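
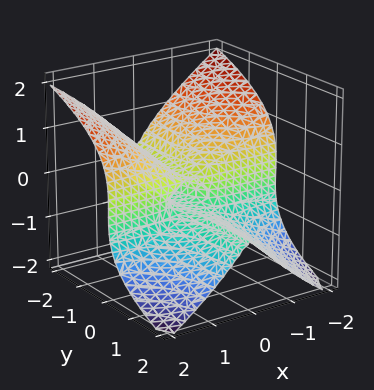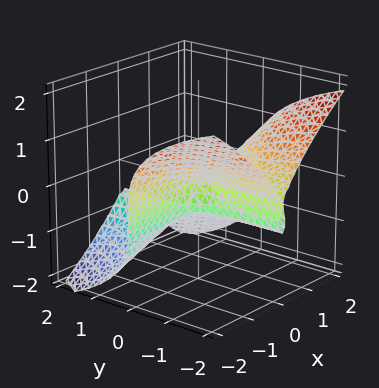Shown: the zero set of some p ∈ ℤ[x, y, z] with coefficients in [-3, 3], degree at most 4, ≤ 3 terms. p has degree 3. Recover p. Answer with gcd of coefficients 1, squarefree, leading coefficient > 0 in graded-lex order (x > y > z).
(a) deg p = 3.
(b) Against the integer gridlines: every point of the x-axis in the box is on the surface; every point of the y-axis in the box is on the surface.
(c) The integer polynomial consistent with all of this is the stated p.

3*x^2*y + 3*z^3 + 2*z^2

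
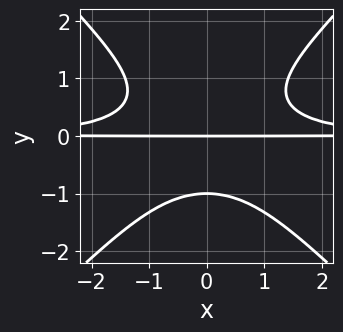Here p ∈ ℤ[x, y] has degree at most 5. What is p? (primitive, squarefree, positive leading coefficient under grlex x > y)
Degree: a generic line meets the curve in up to 4 points, so deg p = 4.
Symmetries: it's symmetric under x → −x, forcing even powers of x.
Checking where it meets the axes: among the integer gridlines, it crosses the y-axis at y ∈ {-1, 0}; every point of the x-axis in the box is on the curve.
Together with the visible shape, these determine p as stated.

x^2*y^2 - y^4 - y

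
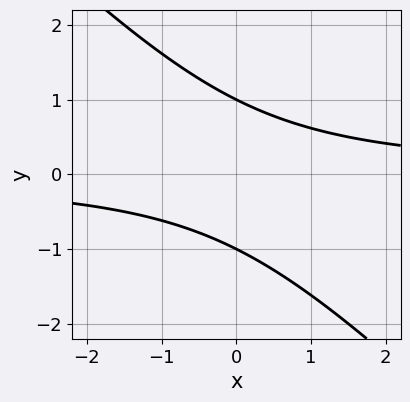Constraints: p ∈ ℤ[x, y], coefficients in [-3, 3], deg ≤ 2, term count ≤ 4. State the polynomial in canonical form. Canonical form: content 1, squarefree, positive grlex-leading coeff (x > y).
First, the degree is 2 — a generic line meets the curve in up to 2 points.
Next, observable constraints: among the integer gridlines, it crosses the y-axis at y ∈ {-1, 1}; the curve avoids every integer x-axis point in the box.
Finally, together with the visible shape, these determine p as stated.

x*y + y^2 - 1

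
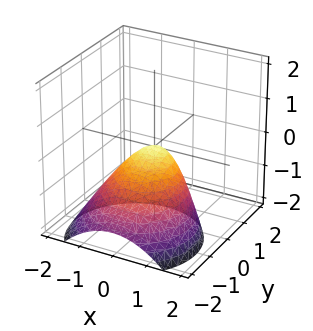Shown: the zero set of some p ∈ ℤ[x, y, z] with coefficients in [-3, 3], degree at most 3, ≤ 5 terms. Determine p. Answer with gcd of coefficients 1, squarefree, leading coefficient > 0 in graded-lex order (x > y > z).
(a) deg p = 2. No degree-1 surface has this shape.
(b) From the visible intercepts: it meets the x-axis at x = 0 (among the integer gridlines); it meets the y-axis at y = 0 (among the integer gridlines); it crosses the z-axis at the gridline z = 0.
(c) Together with the visible shape, these determine p as stated.

x^2 + y^2 - y*z + z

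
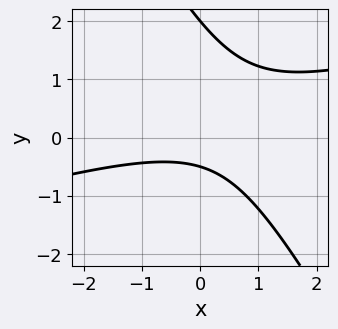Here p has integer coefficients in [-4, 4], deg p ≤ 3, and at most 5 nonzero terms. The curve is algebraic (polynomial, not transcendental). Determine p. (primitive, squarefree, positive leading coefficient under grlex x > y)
First, deg p = 2. No degree-1 curve has this shape.
Next, against the integer gridlines: it crosses the y-axis at the gridline y = 2; the curve avoids every integer x-axis point in the box.
Finally, solving for integer coefficients yields p as stated.

x^2 - 3*x*y - 2*y^2 + 3*y + 2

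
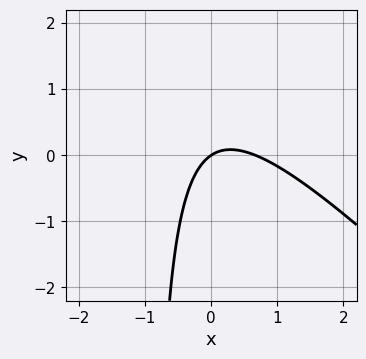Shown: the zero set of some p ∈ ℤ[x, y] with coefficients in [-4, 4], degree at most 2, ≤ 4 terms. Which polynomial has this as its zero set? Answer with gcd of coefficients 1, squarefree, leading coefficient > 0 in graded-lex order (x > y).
1. The degree is 2 — no degree-1 curve has this shape.
2. Against the integer gridlines: one x-axis crossing is at x = 0; one y-axis crossing is at y = 0.
3. Solving for integer coefficients yields p as stated.

3*x^2 + 3*x*y - 2*x + 3*y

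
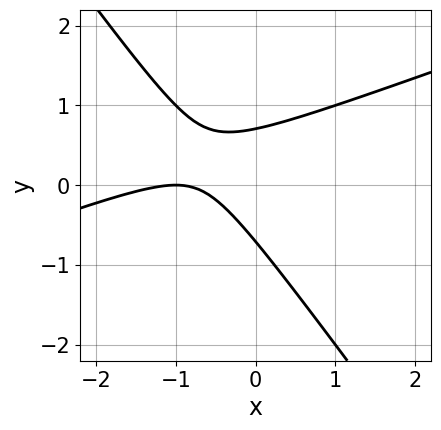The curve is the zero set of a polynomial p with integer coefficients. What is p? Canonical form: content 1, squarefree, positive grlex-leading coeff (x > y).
1. The degree is 2 — no degree-1 curve has this shape.
2. From the visible intercepts: one x-axis crossing is at x = -1.
3. Putting this together gives p.

x^2 - 2*x*y - 2*y^2 + 2*x + 1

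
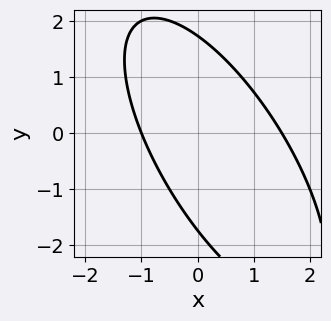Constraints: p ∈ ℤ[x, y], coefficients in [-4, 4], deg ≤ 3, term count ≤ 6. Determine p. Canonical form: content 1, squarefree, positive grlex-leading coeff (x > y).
1. deg p = 2.
2. Reading off the gridlines: it crosses the x-axis at the gridline x = -1.
3. The integer polynomial consistent with all of this is the stated p.

2*x^2 + 2*x*y + y^2 - x - 3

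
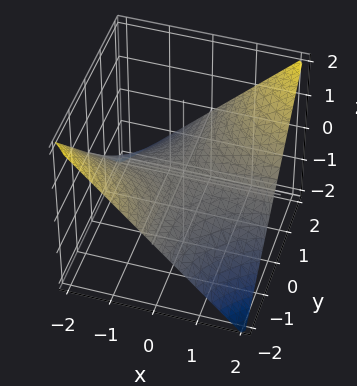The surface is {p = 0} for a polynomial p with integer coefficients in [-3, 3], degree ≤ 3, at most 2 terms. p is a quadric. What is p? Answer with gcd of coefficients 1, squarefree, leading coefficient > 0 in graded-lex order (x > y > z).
x*y - 2*z

(a) The degree is 2 — a saddle surface; a quadric.
(b) From the axis intercepts and sections: it crosses the z-axis at the gridline z = 0; every point of the x-axis in the box is on the surface.
(c) The integer polynomial consistent with all of this is the stated p.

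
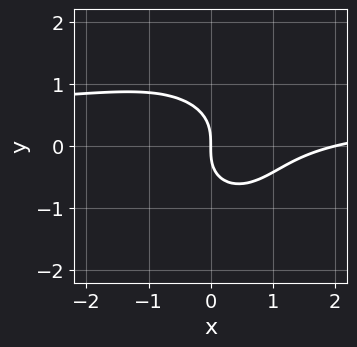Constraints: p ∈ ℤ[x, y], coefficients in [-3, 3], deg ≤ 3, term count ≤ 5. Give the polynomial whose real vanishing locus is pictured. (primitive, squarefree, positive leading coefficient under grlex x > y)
2*x^2*y + 2*y^3 - x^2 + 2*x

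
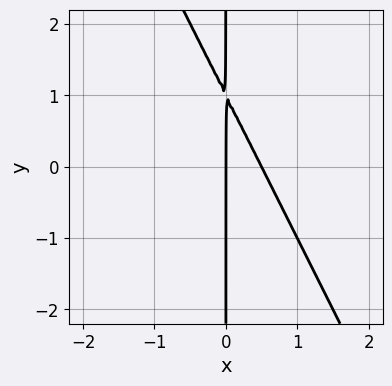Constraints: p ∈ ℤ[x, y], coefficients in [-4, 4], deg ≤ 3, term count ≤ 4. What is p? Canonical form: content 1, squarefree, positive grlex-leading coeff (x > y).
2*x^2 + x*y - x

1. Degree: no degree-1 curve has this shape, so deg p = 2.
2. From the visible intercepts: one x-axis crossing is at x = 0; every point of the y-axis in the box is on the curve.
3. Fitting integer coefficients to these (and the overall shape) gives p.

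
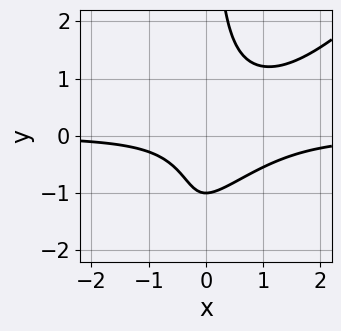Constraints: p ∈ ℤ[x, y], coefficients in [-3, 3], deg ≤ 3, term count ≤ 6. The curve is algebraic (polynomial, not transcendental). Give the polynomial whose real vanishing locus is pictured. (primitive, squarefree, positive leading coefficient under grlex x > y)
deg p = 3. No degree-2 curve has this shape.
Observable constraints: the curve avoids every integer x-axis point in the box; it crosses the y-axis at the gridline y = -1.
Solving for integer coefficients yields p as stated.

3*x^2*y - 3*x*y^2 - 3*x*y + 2*y + 2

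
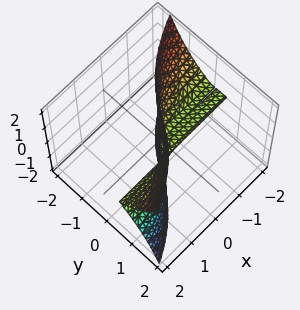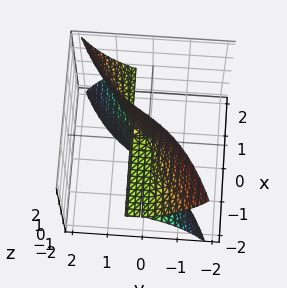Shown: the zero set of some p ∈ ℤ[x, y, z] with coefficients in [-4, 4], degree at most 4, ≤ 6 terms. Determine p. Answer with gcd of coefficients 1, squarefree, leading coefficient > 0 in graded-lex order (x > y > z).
(a) Degree: a generic line meets the surface in up to 3 points, so deg p = 3.
(b) From the visible intercepts: the visible x-axis segment lies entirely on the surface; every point of the z-axis in the box is on the surface.
(c) Together with the visible shape, these determine p as stated.

3*x*z^2 - 2*y^3 - 2*y*z^2 + y^2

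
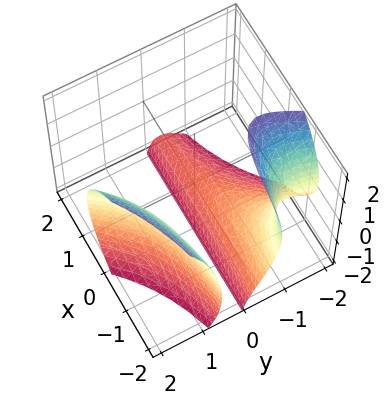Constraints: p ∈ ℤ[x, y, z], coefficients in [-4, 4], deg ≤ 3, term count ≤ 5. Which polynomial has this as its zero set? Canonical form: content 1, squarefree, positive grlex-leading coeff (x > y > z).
2*x*y^2 - y^3 + y*z^2 + z + 2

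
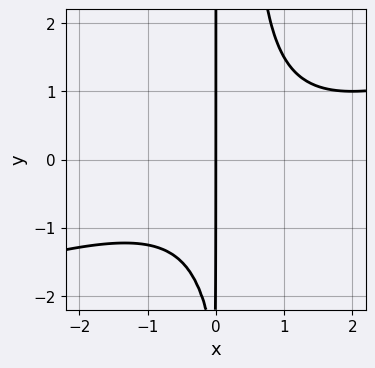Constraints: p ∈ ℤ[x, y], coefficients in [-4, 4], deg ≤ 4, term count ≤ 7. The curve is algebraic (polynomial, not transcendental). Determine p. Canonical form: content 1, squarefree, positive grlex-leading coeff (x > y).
x^3 - 3*x^2*y - x^2 + x*y + 3*x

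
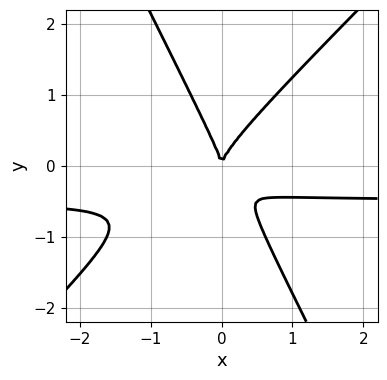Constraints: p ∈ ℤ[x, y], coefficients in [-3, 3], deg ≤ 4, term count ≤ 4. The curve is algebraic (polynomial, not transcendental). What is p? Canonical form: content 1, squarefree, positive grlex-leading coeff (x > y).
2*x^2*y - x*y^2 - y^3 + x^2

1. deg p = 3.
2. Observable constraints: one y-axis crossing is at y = 0; one x-axis crossing is at x = 0.
3. Fitting integer coefficients to these (and the overall shape) gives p.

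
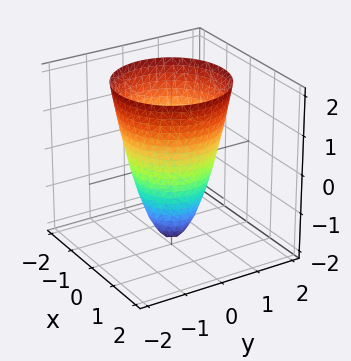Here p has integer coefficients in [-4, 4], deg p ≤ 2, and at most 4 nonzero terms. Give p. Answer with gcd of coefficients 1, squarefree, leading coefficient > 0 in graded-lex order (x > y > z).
Degree: no degree-1 surface has this shape, so deg p = 2.
Symmetries: the z-axis is an axis of rotation, so x and y enter only as x² + y².
From the visible intercepts: it meets the z-axis at z = -2 (among the integer gridlines); a circular section at z = 0 has radius exactly 1.
The integer polynomial consistent with all of this is the stated p.

2*x^2 + 2*y^2 - z - 2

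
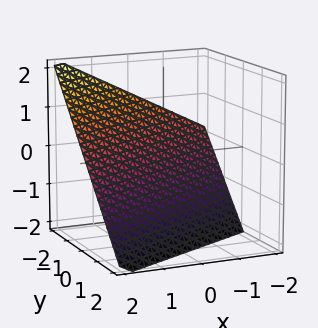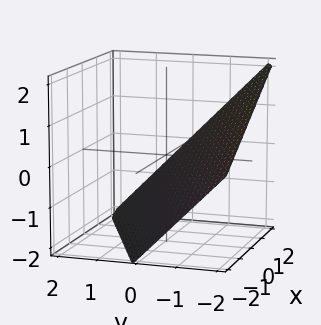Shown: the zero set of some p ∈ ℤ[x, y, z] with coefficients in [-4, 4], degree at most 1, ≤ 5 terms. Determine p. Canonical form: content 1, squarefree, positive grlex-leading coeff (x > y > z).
Degree: every cross-section is a straight line — this is a plane, so deg p = 1.
From the axis intercepts and sections: one x-axis crossing is at x = 2; it crosses the z-axis at the gridline z = -1; it meets the y-axis at y = -1 (among the integer gridlines).
The integer polynomial consistent with all of this is the stated p.

x - 2*y - 2*z - 2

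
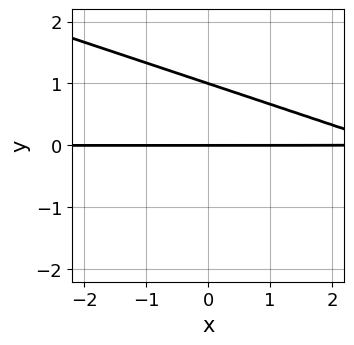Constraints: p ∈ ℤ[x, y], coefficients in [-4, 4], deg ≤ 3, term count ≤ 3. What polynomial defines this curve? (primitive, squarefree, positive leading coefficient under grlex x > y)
x*y + 3*y^2 - 3*y

(a) The degree is 2 — no degree-1 curve has this shape.
(b) From the visible intercepts: the visible x-axis segment lies entirely on the curve; among the integer gridlines, it crosses the y-axis at y ∈ {0, 1}.
(c) These observations pin down the coefficients.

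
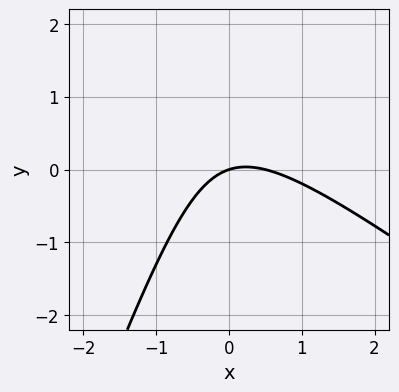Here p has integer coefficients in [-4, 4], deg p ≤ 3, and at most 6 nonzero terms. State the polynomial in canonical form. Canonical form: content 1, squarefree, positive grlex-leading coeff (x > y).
2*x^2 + 2*x*y - y^2 - x + 3*y

First, deg p = 2.
Next, checking where it meets the axes: one x-axis crossing is at x = 0; it meets the y-axis at y = 0 (among the integer gridlines).
Finally, solving for integer coefficients yields p as stated.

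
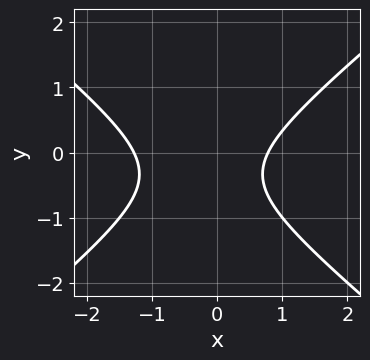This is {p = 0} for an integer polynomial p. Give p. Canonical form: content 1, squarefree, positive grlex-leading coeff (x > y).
2*x^2 - 3*y^2 + x - 2*y - 2

The degree is 2 — a generic line meets the curve in up to 2 points.
Checking where it meets the axes: it misses every integer gridline on the y-axis.
Matching integer coefficients to the picture gives p.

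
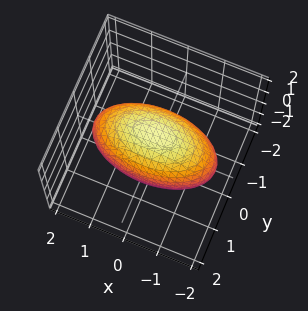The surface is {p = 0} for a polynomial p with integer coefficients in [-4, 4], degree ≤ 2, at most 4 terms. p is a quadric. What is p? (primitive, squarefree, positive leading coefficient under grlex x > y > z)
Degree: bounded and convex; a quadric, so deg p = 2.
Symmetries: it's symmetric under y → −y, forcing even powers of y; the x ↦ −x reflection is a symmetry, so x appears only in even powers; the z ↦ −z reflection is a symmetry, so z appears only in even powers.
From the visible intercepts: among the integer gridlines, it crosses the y-axis at y ∈ {-1, 1}.
Fitting integer coefficients to these (and the overall shape) gives p.

x^2 + 3*y^2 + 2*z^2 - 3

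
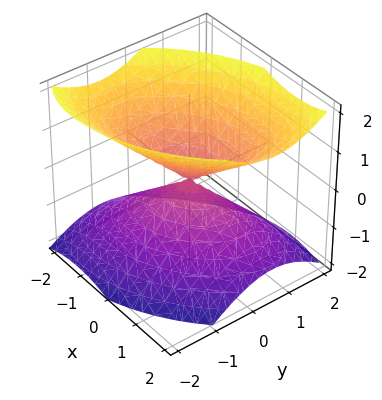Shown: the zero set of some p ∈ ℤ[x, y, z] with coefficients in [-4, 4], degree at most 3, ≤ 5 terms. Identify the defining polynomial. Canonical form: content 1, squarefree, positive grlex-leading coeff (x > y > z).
2*x^2 - 2*x*y + 3*y^2 - 3*z^2

First, degree: no degree-1 surface has this shape, so deg p = 2.
Then, from the axis intercepts and sections: one y-axis crossing is at y = 0; one z-axis crossing is at z = 0; one x-axis crossing is at x = 0.
Finally, these observations pin down the coefficients.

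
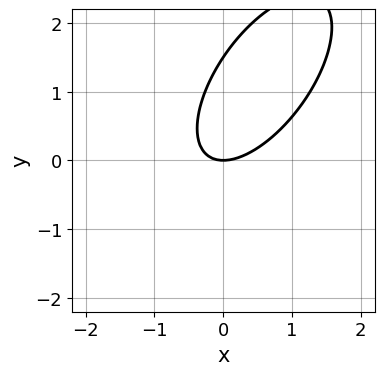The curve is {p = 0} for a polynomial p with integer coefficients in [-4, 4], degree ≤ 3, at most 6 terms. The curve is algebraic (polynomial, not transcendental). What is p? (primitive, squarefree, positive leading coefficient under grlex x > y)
(a) deg p = 2. The shape is more complex than any degree-1 curve.
(b) Observable constraints: it crosses the x-axis at the gridline x = 0; it crosses the y-axis at the gridline y = 0.
(c) Solving for integer coefficients yields p as stated.

3*x^2 - 3*x*y + 2*y^2 - 3*y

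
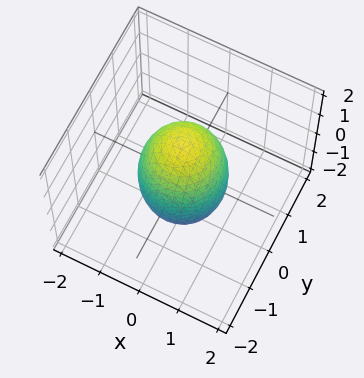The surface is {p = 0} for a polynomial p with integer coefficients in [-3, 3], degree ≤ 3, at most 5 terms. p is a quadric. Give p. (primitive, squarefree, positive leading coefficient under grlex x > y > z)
(a) Degree: a closed, bounded, convex surface; a quadric, so deg p = 2.
(b) Symmetries: it's symmetric under z → −z, forcing even powers of z; every cross-section ⟂ z is a circle, so x, y appear only via x² + y².
(c) Observable constraints: a circular section at z = 0 has radius exactly 1; among the integer gridlines, it crosses the y-axis at y ∈ {-1, 1}; among the integer gridlines, it crosses the x-axis at x ∈ {-1, 1}.
(d) Fitting integer coefficients to these (and the overall shape) gives p.

3*x^2 + 3*y^2 + z^2 - 3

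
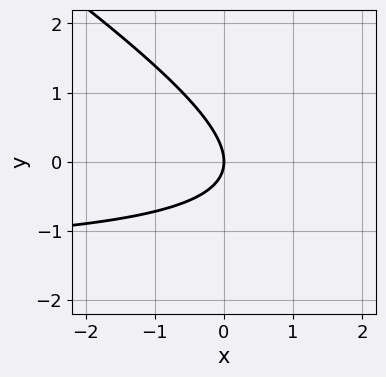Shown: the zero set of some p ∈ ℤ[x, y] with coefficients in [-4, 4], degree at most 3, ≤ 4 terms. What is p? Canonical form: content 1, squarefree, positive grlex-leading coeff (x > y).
First, the degree is 2 — the shape is more complex than any degree-1 curve.
Then, from the axis intercepts and sections: one x-axis crossing is at x = 0; it meets the y-axis at y = 0 (among the integer gridlines).
Finally, together with the visible shape, these determine p as stated.

2*x*y + 3*y^2 + 3*x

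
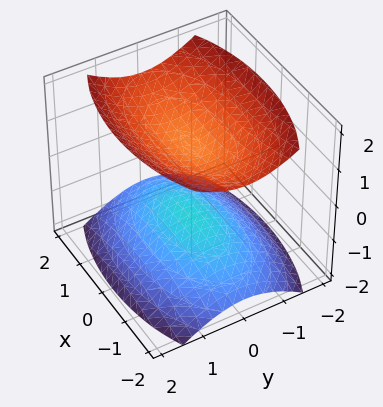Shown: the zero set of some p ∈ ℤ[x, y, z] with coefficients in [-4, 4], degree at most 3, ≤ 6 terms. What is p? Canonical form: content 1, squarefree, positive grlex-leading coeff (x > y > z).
x^2 + 3*y^2 - 3*z^2 + 3

1. The picture has 2 separate pieces. Treating them together as one polynomial.
2. deg p = 2. Two separate bowl-shaped sheets opening away from each other; a quadric.
3. Symmetries: mirror symmetry y ↦ −y ⇒ only even powers of y; it's symmetric under z → −z, forcing even powers of z; the x ↦ −x reflection is a symmetry, so x appears only in even powers.
4. Checking where it meets the axes: no y-intercept at any integer in the box; among the integer gridlines, it crosses the z-axis at z ∈ {-1, 1}; it misses every integer gridline on the x-axis.
5. Matching integer coefficients to the picture gives p.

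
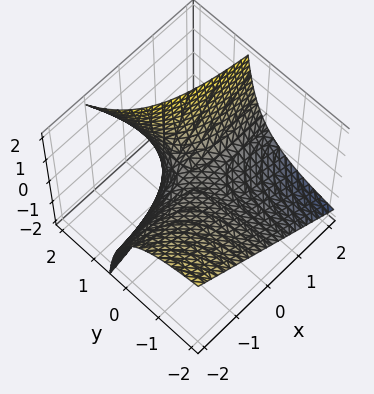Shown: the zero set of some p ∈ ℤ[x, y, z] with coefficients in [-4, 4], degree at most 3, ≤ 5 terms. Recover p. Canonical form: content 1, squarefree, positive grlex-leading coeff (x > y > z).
x*y + y*z - z

(a) deg p = 2. No degree-1 surface has this shape.
(b) From the visible intercepts: it meets the z-axis at z = 0 (among the integer gridlines); the visible x-axis segment lies entirely on the surface; the visible y-axis segment lies entirely on the surface.
(c) Solving for integer coefficients yields p as stated.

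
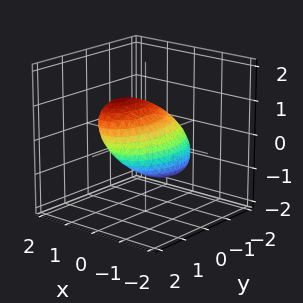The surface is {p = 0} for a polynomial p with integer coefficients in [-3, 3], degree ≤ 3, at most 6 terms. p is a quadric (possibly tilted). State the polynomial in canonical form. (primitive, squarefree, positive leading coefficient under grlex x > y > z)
3*x^2 - 2*x*z + y^2 - y*z + 2*z^2 - 2

(a) Degree: no degree-1 surface has this shape, so deg p = 2.
(b) Observable constraints: among the integer gridlines, it crosses the z-axis at z ∈ {-1, 1}.
(c) Fitting integer coefficients to these (and the overall shape) gives p.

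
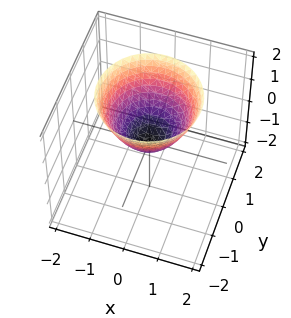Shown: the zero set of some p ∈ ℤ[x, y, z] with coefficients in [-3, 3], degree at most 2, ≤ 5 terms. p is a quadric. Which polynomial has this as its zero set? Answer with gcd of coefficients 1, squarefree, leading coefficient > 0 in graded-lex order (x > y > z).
Degree: a single bowl opening along one axis; a quadric, so deg p = 2.
Symmetry: the z-axis is an axis of rotation, so x and y enter only as x² + y².
From the axis intercepts and sections: it meets the y-axis at y = 0 (among the integer gridlines); one z-axis crossing is at z = 0.
Matching integer coefficients to the picture gives p.

x^2 + y^2 - z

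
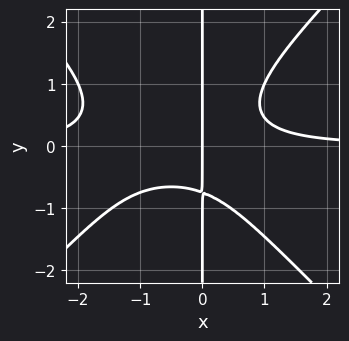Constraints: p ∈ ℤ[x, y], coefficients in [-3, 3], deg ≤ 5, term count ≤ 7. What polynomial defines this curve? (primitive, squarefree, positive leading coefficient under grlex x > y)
3*x^3*y - 3*x*y^3 + 3*x^2*y - x*y - 2*x

(a) The degree is 4 — the shape is more complex than any degree-3 curve.
(b) Reading off the gridlines: the visible y-axis segment lies entirely on the curve; it crosses the x-axis at the gridline x = 0.
(c) These observations pin down the coefficients.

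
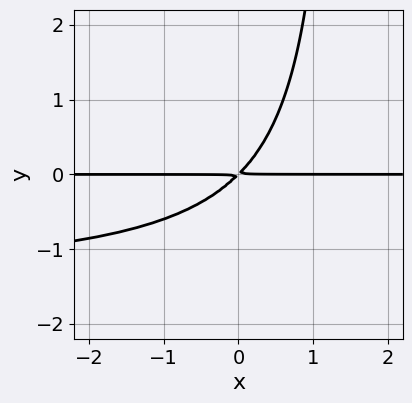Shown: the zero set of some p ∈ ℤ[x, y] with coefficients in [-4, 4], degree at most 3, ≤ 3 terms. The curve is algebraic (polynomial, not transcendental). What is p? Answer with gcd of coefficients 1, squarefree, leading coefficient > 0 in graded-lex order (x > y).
2*x*y^2 + 3*x*y - 3*y^2

(a) The degree is 3 — the shape is more complex than any degree-2 curve.
(b) From the visible intercepts: the visible x-axis segment lies entirely on the curve.
(c) These observations pin down the coefficients.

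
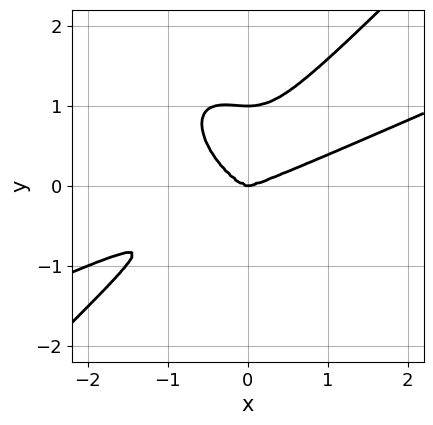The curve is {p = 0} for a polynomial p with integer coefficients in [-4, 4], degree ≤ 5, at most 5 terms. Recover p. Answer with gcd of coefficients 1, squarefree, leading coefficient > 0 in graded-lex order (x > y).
x^4 - 2*x^3*y - x^2*y^2 + 2*y^4 - 2*y^3

1. deg p = 4. No degree-3 curve has this shape.
2. Against the integer gridlines: one x-axis crossing is at x = 0; among the integer gridlines, it crosses the y-axis at y ∈ {0, 1}.
3. Assembling these constraints gives the stated polynomial.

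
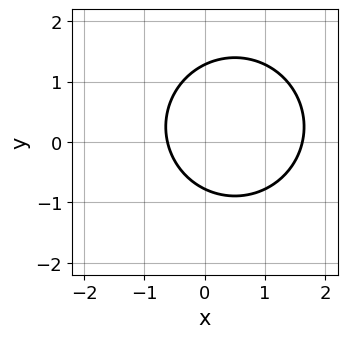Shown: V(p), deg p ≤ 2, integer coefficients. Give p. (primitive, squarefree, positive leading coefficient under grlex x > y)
2*x^2 + 2*y^2 - 2*x - y - 2

First, deg p = 2. A generic line meets the curve in up to 2 points.
Finally, putting this together gives p.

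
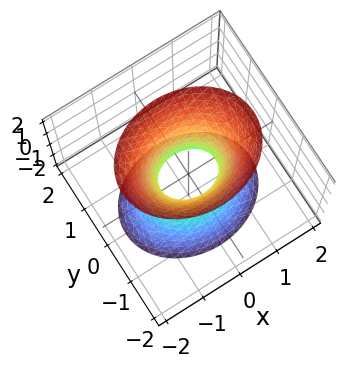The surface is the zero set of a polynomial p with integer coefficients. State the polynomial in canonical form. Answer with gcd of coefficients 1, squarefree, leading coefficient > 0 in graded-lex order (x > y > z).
First, the degree is 2 — an hourglass — one-sheet hyperboloid; a quadric.
Then, symmetries: mirror symmetry z ↦ −z ⇒ only even powers of z; mirror symmetry x ↦ −x ⇒ only even powers of x; mirror symmetry y ↦ −y ⇒ only even powers of y.
Next, from the axis intercepts and sections: it misses every integer gridline on the z-axis.
Finally, these observations pin down the coefficients.

2*x^2 + 3*y^2 - z^2 - 1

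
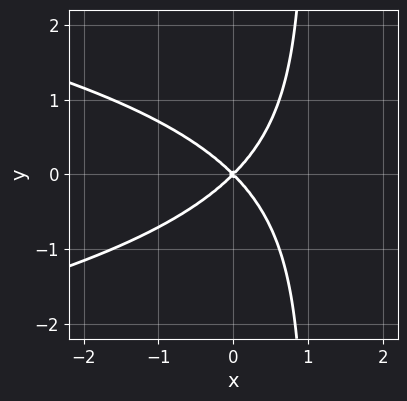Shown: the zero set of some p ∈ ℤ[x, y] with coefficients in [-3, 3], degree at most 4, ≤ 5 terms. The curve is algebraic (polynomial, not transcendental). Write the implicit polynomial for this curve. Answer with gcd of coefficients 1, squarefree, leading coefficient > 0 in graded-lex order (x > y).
1. Degree: the shape is more complex than any degree-2 curve, so deg p = 3.
2. Symmetries: mirror symmetry y ↦ −y ⇒ only even powers of y.
3. Observable constraints: it meets the y-axis at y = 0 (among the integer gridlines); one x-axis crossing is at x = 0.
4. Together with the visible shape, these determine p as stated.

x*y^2 + x^2 - y^2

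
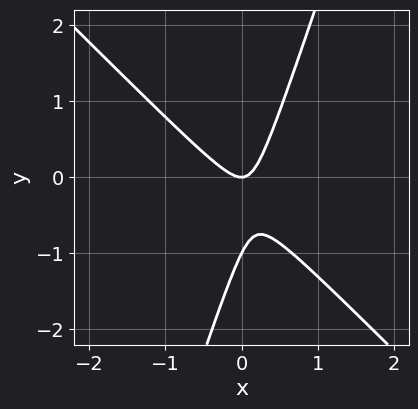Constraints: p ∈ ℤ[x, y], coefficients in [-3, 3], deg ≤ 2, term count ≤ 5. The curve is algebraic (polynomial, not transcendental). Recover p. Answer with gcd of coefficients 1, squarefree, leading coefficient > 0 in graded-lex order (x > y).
(a) deg p = 2. No degree-1 curve has this shape.
(b) Against the integer gridlines: among the integer gridlines, it crosses the y-axis at y ∈ {-1, 0}; one x-axis crossing is at x = 0.
(c) The integer polynomial consistent with all of this is the stated p.

3*x^2 + 2*x*y - y^2 - y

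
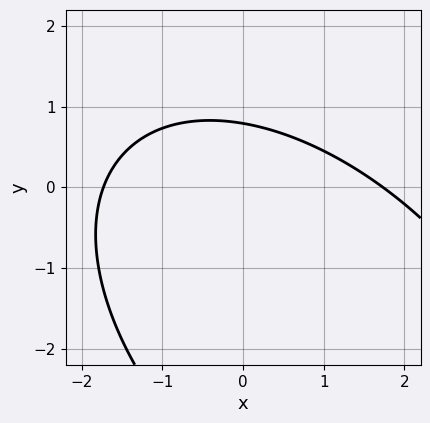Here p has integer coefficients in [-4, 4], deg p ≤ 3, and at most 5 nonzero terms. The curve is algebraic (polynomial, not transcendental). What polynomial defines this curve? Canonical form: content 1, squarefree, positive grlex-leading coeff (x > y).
x^2 + x*y + y^2 + 3*y - 3

The degree is 2 — a generic line meets the curve in up to 2 points.
The integer polynomial consistent with all of this is the stated p.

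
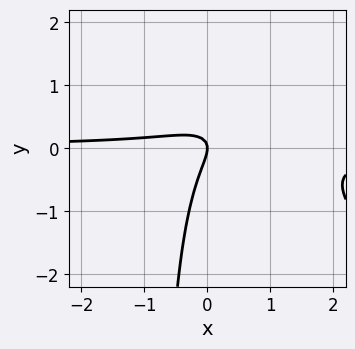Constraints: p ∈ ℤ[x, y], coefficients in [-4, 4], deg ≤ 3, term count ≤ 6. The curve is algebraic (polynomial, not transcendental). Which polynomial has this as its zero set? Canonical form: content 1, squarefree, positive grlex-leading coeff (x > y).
3*x^2*y + 2*x*y^2 - 3*x*y + 2*y^2 + x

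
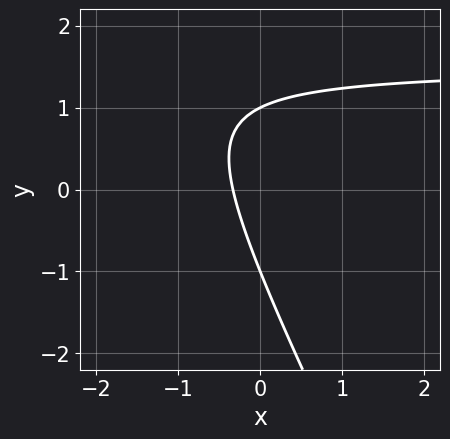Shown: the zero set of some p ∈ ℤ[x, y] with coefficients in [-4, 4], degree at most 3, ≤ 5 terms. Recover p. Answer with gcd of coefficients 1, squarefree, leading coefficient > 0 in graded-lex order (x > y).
2*x*y + y^2 - 3*x - 1

(a) Degree: the shape is more complex than any degree-1 curve, so deg p = 2.
(b) Reading off the gridlines: the y-axis gridline crossings are at y ∈ {-1, 1}.
(c) Matching integer coefficients to the picture gives p.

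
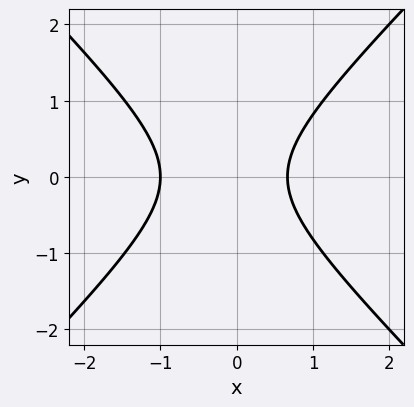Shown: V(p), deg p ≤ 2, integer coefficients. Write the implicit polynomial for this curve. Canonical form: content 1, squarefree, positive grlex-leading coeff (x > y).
First, deg p = 2. The shape is more complex than any degree-1 curve.
Next, symmetries: the y ↦ −y reflection is a symmetry, so y appears only in even powers.
Then, against the integer gridlines: it meets the x-axis at x = -1 (among the integer gridlines); it misses every integer gridline on the y-axis.
Finally, solving for integer coefficients yields p as stated.

3*x^2 - 3*y^2 + x - 2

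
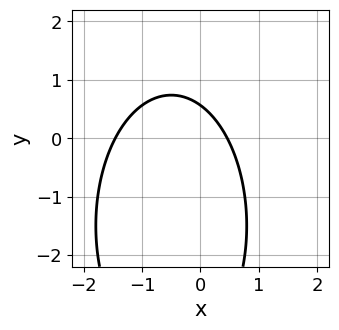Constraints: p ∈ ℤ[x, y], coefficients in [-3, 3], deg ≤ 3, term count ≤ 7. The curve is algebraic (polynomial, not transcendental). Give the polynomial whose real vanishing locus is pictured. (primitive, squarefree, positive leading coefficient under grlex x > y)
3*x^2 + y^2 + 3*x + 3*y - 2

Degree: a generic line meets the curve in up to 2 points, so deg p = 2.
Solving for integer coefficients yields p as stated.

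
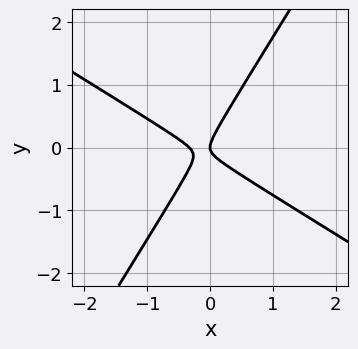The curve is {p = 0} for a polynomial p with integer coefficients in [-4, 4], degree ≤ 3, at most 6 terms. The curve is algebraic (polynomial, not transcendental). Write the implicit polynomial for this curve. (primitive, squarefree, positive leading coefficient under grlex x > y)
3*x^2 + 3*x*y - 3*y^2 + x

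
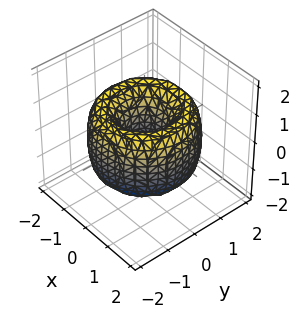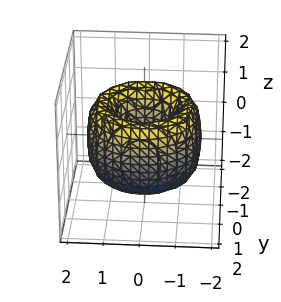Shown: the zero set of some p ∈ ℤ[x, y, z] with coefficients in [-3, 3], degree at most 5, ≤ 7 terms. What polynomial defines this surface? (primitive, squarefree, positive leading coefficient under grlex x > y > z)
deg p = 4. A generic line meets the surface in up to 4 points.
Symmetry: every cross-section ⟂ z is a circle, so x, y appear only via x² + y².
From the axis intercepts and sections: no z-intercept at any integer in the box; a circular section at z = 0 has radius between 0 and 1.
Assembling these constraints gives the stated polynomial.

x^4 + 2*x^2*y^2 + y^4 - 3*x^2 - 3*y^2 + z^2 + 1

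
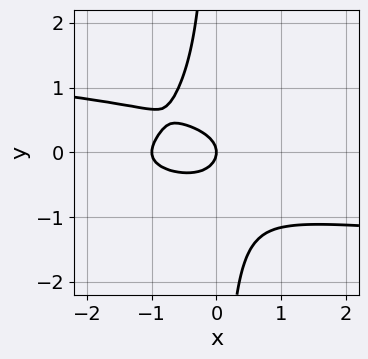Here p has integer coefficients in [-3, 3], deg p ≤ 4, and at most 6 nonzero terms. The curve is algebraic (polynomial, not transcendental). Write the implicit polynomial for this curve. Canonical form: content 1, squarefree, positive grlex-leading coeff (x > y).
3*x*y^3 + x^2 + 2*y^2 + x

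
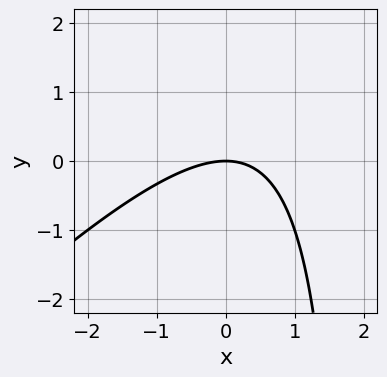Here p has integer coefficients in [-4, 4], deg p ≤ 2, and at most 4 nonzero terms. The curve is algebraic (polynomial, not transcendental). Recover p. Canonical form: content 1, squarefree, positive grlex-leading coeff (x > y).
The degree is 2 — a generic line meets the curve in up to 2 points.
Reading off the gridlines: it meets the y-axis at y = 0 (among the integer gridlines); one x-axis crossing is at x = 0.
Solving for integer coefficients yields p as stated.

x^2 - x*y + 2*y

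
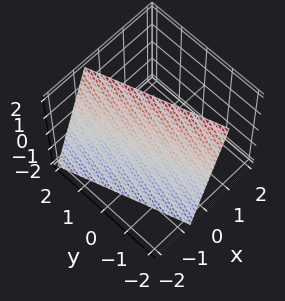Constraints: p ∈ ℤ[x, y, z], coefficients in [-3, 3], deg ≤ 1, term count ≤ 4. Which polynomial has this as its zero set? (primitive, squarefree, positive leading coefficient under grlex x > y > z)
3*x + y - z + 2

First, the degree is 1 — every cross-section is a straight line — this is a plane.
Then, checking where it meets the axes: one y-axis crossing is at y = -2; one z-axis crossing is at z = 2.
Finally, matching integer coefficients to the picture gives p.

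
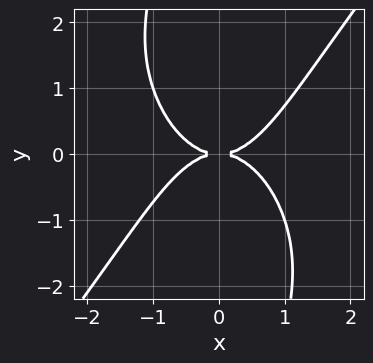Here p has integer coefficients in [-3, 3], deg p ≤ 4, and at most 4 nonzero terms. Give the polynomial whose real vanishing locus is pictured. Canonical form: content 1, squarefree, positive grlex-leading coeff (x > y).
The degree is 4 — the shape is more complex than any degree-3 curve.
From the visible intercepts: it crosses the y-axis at the gridline y = 0; it crosses the x-axis at the gridline x = 0.
Matching integer coefficients to the picture gives p.

2*x^4 - x*y^3 - 3*y^2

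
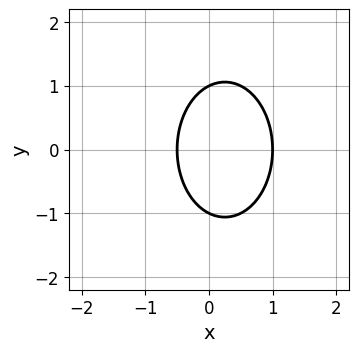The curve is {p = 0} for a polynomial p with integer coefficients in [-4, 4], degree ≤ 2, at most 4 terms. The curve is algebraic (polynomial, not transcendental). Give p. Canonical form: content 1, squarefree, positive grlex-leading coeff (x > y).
2*x^2 + y^2 - x - 1

First, degree: the shape is more complex than any degree-1 curve, so deg p = 2.
Then, symmetries: it's symmetric under y → −y, forcing even powers of y.
Then, reading off the gridlines: the y-axis gridline crossings are at y ∈ {-1, 1}; one x-axis crossing is at x = 1.
Finally, together with the visible shape, these determine p as stated.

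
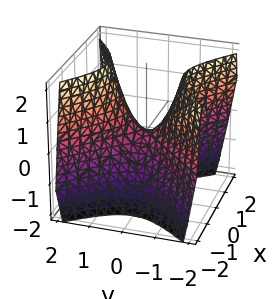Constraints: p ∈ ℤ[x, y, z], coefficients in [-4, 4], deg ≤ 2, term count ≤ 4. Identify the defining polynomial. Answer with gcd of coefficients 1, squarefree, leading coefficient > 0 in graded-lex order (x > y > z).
deg p = 2.
Symmetries: it's symmetric under x → −x, forcing even powers of x; mirror symmetry y ↦ −y ⇒ only even powers of y.
From the visible intercepts: one y-axis crossing is at y = 0; it meets the z-axis at z = 0 (among the integer gridlines).
The integer polynomial consistent with all of this is the stated p.

3*x^2 - 3*y^2 + 2*z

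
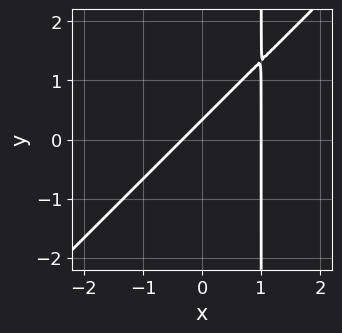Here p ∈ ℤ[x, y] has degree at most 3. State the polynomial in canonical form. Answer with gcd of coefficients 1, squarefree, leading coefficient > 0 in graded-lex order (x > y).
3*x^2 - 3*x*y - 2*x + 3*y - 1

The degree is 2 — a generic line meets the curve in up to 2 points.
Observable constraints: one x-axis crossing is at x = 1.
Assembling these constraints gives the stated polynomial.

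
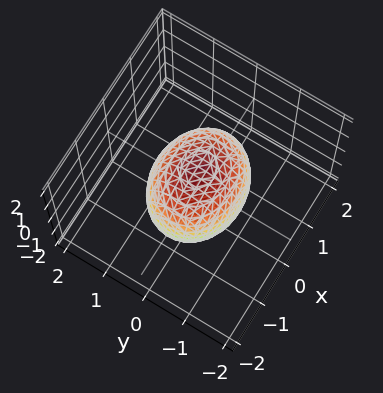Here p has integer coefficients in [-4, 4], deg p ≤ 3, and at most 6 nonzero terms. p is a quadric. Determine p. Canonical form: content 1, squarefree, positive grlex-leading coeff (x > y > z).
2*x^2 + 3*y^2 + 2*z^2 - 3

First, the degree is 2 — a closed, bounded, convex surface; a quadric.
Then, symmetries: the z ↦ −z reflection is a symmetry, so z appears only in even powers; the x ↦ −x reflection is a symmetry, so x appears only in even powers; it's symmetric under y → −y, forcing even powers of y.
Then, from the axis intercepts and sections: the y-axis gridline crossings are at y ∈ {-1, 1}.
Finally, together with the visible shape, these determine p as stated.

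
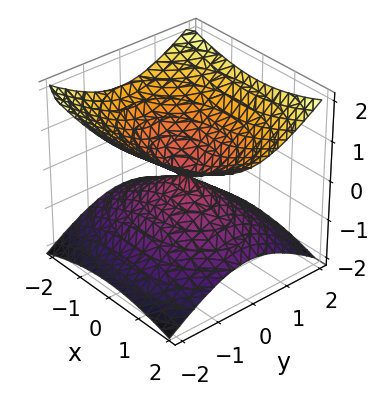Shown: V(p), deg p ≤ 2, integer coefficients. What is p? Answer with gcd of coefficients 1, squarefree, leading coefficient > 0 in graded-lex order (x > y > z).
1. The degree is 2 — two nappes meeting at a single point; a quadric.
2. Symmetries: mirror symmetry z ↦ −z ⇒ only even powers of z; mirror symmetry y ↦ −y ⇒ only even powers of y; it's symmetric under x → −x, forcing even powers of x.
3. Reading off the gridlines: it crosses the x-axis at the gridline x = 0; one z-axis crossing is at z = 0.
4. Putting this together gives p.

x^2 + 2*y^2 - 3*z^2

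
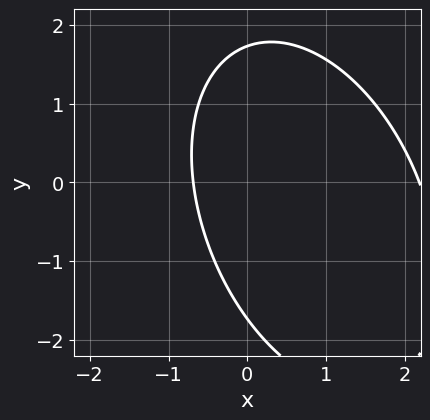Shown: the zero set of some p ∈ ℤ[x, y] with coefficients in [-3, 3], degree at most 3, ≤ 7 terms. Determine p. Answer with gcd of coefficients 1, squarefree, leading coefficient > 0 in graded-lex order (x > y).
2*x^2 + x*y + y^2 - 3*x - 3

1. deg p = 2. The shape is more complex than any degree-1 curve.
2. Solving for integer coefficients yields p as stated.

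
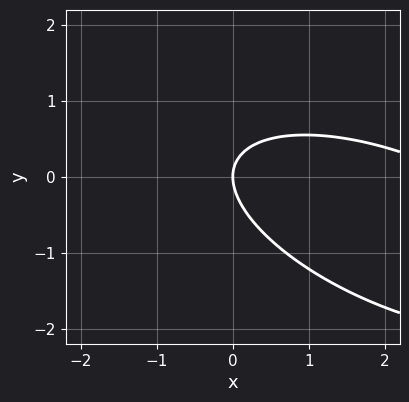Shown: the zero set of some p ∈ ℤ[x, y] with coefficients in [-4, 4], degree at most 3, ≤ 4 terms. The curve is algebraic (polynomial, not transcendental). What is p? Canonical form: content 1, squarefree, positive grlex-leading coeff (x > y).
deg p = 2.
From the axis intercepts and sections: it meets the y-axis at y = 0 (among the integer gridlines); it meets the x-axis at x = 0 (among the integer gridlines).
Fitting integer coefficients to these (and the overall shape) gives p.

x^2 + 2*x*y + 3*y^2 - 3*x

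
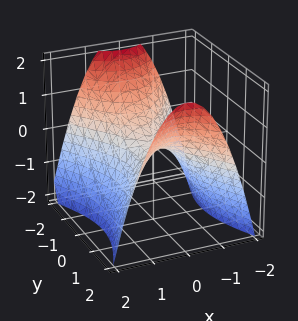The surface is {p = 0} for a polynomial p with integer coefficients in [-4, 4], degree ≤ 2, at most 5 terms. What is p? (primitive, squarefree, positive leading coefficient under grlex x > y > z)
2*x^2 - y^2 + 2*z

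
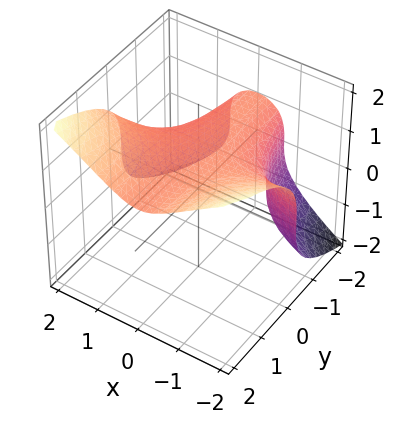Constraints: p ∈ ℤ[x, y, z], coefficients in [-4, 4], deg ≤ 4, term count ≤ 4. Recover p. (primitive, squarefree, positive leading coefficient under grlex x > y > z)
x^2*y - z^3 + 1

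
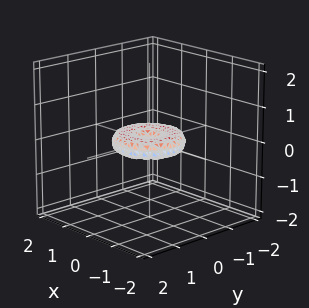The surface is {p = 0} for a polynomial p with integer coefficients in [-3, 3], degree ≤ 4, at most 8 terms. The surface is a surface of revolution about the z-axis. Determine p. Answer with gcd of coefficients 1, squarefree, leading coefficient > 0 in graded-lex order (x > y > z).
(a) The degree is 4 — the shape is more complex than any degree-3 surface.
(b) Symmetries: rotational symmetry about the z-axis ⇒ p depends on x, y only through x² + y².
(c) From the axis intercepts and sections: it crosses the z-axis at the gridline z = 0; the x-axis gridline crossings are at x ∈ {-1, 0, 1}.
(d) Putting this together gives p.

x^4 + 2*x^2*y^2 + y^4 - x^2 - y^2 + 3*z^2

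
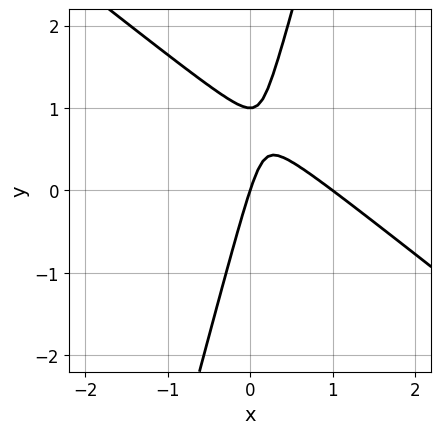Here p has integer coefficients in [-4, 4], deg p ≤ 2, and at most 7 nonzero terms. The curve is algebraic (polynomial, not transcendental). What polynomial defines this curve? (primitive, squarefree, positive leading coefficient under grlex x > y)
3*x^2 + 3*x*y - y^2 - 3*x + y

(a) The degree is 2 — the shape is more complex than any degree-1 curve.
(b) From the axis intercepts and sections: the x-axis gridline crossings are at x ∈ {0, 1}; among the integer gridlines, it crosses the y-axis at y ∈ {0, 1}.
(c) Fitting integer coefficients to these (and the overall shape) gives p.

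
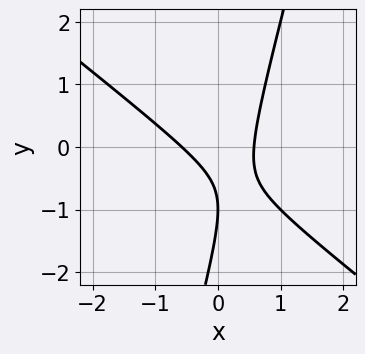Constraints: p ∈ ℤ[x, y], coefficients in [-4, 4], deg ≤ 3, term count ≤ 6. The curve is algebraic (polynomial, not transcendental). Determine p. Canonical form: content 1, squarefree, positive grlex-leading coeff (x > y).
3*x^2 + 3*x*y - y^2 - 2*y - 1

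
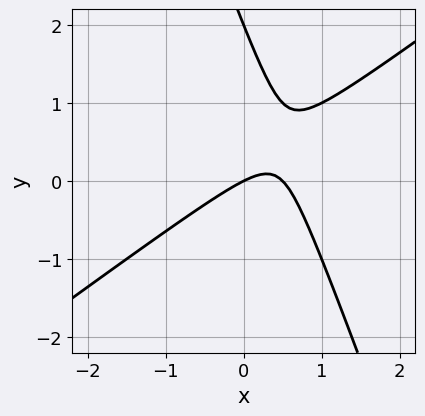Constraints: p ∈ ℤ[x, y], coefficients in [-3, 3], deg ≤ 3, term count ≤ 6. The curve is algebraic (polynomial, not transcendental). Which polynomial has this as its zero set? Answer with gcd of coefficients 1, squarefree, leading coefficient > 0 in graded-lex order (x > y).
First, degree: the shape is more complex than any degree-1 curve, so deg p = 2.
Then, checking where it meets the axes: the y-axis gridline crossings are at y ∈ {0, 2}; it crosses the x-axis at the gridline x = 0.
Finally, solving for integer coefficients yields p as stated.

2*x^2 - 2*x*y - y^2 - x + 2*y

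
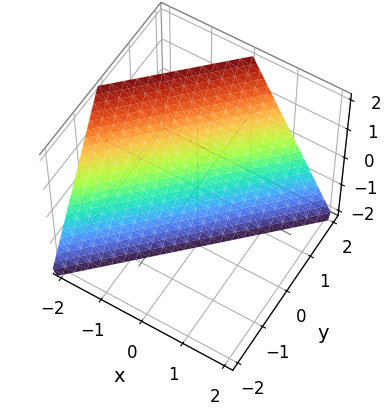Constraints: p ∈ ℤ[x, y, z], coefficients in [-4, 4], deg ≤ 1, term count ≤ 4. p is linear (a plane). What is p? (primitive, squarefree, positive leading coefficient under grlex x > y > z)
(a) Degree: the surface is flat (a plane), so deg p = 1.
(b) Against the integer gridlines: one y-axis crossing is at y = 1; it crosses the z-axis at the gridline z = -2; it meets the x-axis at x = -1 (among the integer gridlines).
(c) Fitting integer coefficients to these (and the overall shape) gives p.

2*x - 2*y + z + 2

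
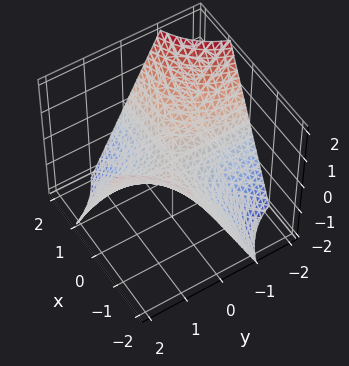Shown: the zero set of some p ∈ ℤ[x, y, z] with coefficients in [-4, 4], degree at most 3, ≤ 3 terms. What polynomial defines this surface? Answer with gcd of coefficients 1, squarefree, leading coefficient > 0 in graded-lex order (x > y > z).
x*y + z

(a) Degree: a hyperbolic paraboloid; a quadric, so deg p = 2.
(b) Observable constraints: every point of the y-axis in the box is on the surface; every point of the x-axis in the box is on the surface.
(c) Matching integer coefficients to the picture gives p.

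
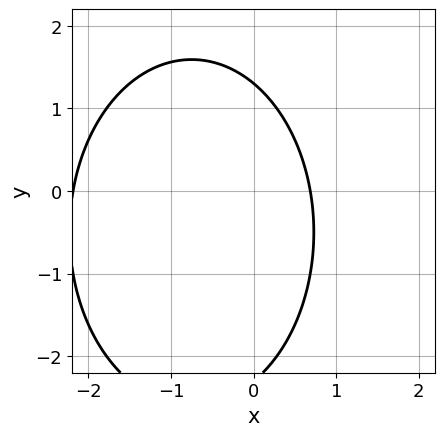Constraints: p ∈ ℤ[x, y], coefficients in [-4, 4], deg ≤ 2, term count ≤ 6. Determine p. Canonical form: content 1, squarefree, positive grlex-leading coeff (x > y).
First, degree: the shape is more complex than any degree-1 curve, so deg p = 2.
Finally, solving for integer coefficients yields p as stated.

2*x^2 + y^2 + 3*x + y - 3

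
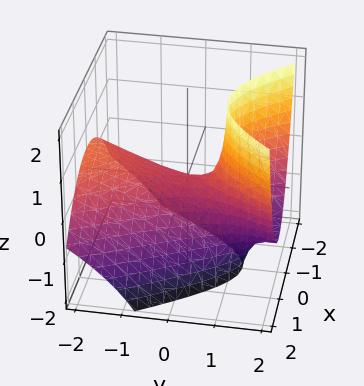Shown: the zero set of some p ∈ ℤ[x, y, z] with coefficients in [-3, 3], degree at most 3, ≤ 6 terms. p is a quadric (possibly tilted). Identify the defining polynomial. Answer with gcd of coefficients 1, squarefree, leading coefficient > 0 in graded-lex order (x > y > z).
3*x^2 - y^2 - 3*y*z + 3*z

First, the degree is 2 — the shape is more complex than any degree-1 surface.
Then, checking where it meets the axes: it meets the y-axis at y = 0 (among the integer gridlines); one z-axis crossing is at z = 0.
Finally, solving for integer coefficients yields p as stated.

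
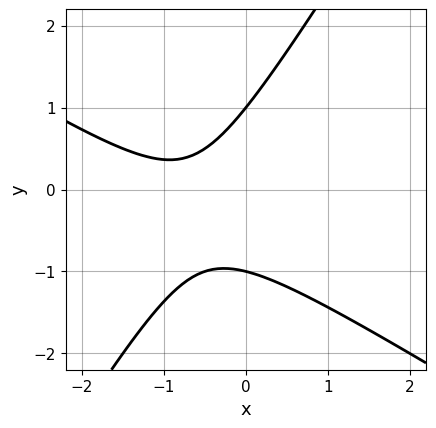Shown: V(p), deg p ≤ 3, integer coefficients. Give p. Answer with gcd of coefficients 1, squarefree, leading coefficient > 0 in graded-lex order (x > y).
deg p = 2. The shape is more complex than any degree-1 curve.
Against the integer gridlines: the y-axis gridline crossings are at y ∈ {-1, 1}; it misses every integer gridline on the x-axis.
Assembling these constraints gives the stated polynomial.

2*x^2 + 2*x*y - 2*y^2 + 3*x + 2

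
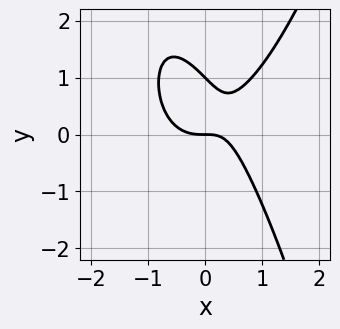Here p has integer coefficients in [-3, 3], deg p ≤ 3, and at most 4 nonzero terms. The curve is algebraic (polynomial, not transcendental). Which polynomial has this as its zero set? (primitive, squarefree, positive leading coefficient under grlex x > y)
3*x^3 - 2*x*y - 2*y^2 + 2*y

1. Degree: a generic line meets the curve in up to 3 points, so deg p = 3.
2. From the visible intercepts: the y-axis gridline crossings are at y ∈ {0, 1}; it crosses the x-axis at the gridline x = 0.
3. Matching integer coefficients to the picture gives p.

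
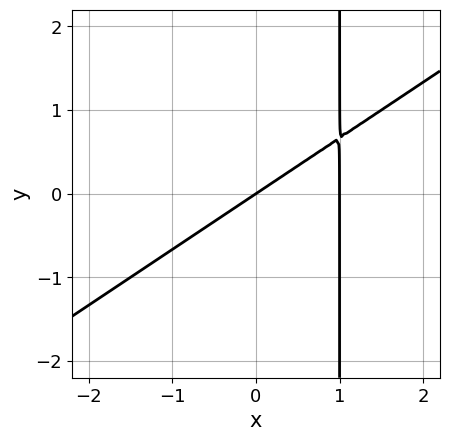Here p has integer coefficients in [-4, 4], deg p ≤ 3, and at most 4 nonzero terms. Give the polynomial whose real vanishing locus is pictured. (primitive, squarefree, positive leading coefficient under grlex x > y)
(a) deg p = 2. A generic line meets the curve in up to 2 points.
(b) From the visible intercepts: it meets the y-axis at y = 0 (among the integer gridlines); the x-axis gridline crossings are at x ∈ {0, 1}.
(c) Solving for integer coefficients yields p as stated.

2*x^2 - 3*x*y - 2*x + 3*y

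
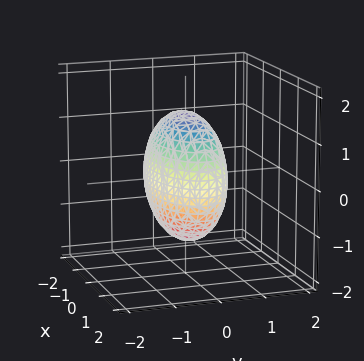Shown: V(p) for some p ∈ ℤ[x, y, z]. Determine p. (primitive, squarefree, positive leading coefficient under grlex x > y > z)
1. Degree: a closed, bounded, convex surface; a quadric, so deg p = 2.
2. Symmetries: mirror symmetry x ↦ −x ⇒ only even powers of x; mirror symmetry y ↦ −y ⇒ only even powers of y; the z ↦ −z reflection is a symmetry, so z appears only in even powers.
3. Putting this together gives p.

x^2 + 3*y^2 + z^2 - 2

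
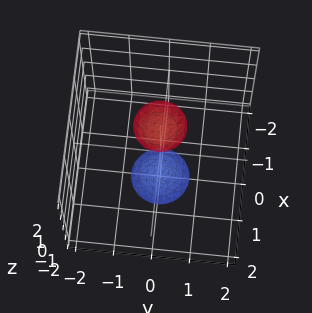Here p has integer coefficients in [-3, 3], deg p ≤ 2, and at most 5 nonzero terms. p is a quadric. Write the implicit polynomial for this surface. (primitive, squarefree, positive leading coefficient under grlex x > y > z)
First, there are 2 components.
Next, the degree is 2 — two separate bowl-shaped sheets opening away from each other; a quadric.
Then, symmetry: every cross-section ⟂ z is a circle, so x, y appear only via x² + y²; the z ↦ −z reflection is a symmetry, so z appears only in even powers.
Next, from the visible intercepts: no x-intercept at any integer in the box; no y-intercept at any integer in the box.
Finally, fitting integer coefficients to these (and the overall shape) gives p.

3*x^2 + 3*y^2 - z^2 + 3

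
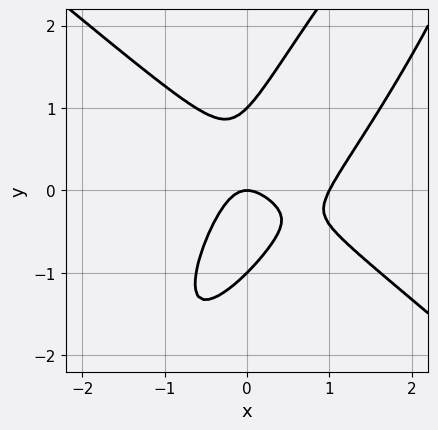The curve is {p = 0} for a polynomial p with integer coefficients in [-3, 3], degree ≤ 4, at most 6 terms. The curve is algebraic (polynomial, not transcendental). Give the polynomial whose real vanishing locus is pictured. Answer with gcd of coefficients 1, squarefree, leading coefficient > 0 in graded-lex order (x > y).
2*x^3 - 2*x*y^2 + y^3 - 2*x^2 - y

1. Degree: a generic line meets the curve in up to 3 points, so deg p = 3.
2. Reading off the gridlines: the y-axis gridline crossings are at y ∈ {-1, 0, 1}; the x-axis gridline crossings are at x ∈ {0, 1}.
3. Assembling these constraints gives the stated polynomial.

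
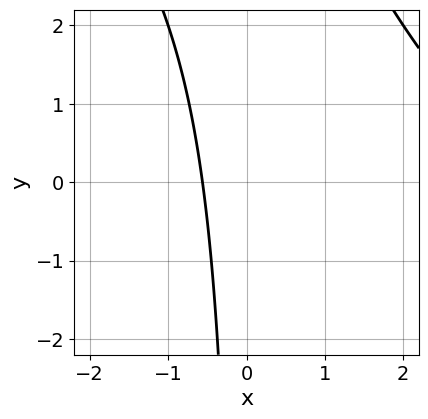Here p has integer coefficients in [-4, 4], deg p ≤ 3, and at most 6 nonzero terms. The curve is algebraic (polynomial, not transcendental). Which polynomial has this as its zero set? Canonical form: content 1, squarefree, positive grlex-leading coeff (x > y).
x^2 + x*y - 3*x - 2

Degree: no degree-1 curve has this shape, so deg p = 2.
Checking where it meets the axes: it misses every integer gridline on the y-axis.
Matching integer coefficients to the picture gives p.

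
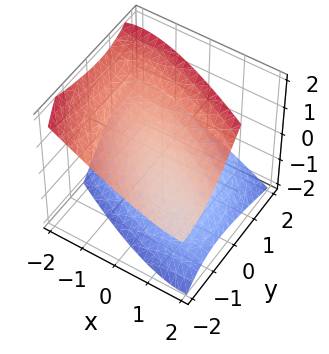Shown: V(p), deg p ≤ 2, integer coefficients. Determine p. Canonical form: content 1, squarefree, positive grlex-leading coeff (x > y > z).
x^2 + 2*x*y + y^2 + 2*y*z - 2*z^2 + 1

1. I count 2 distinct pieces. They look like related sheets of one shape, so recover p as a whole.
2. Degree: the shape is more complex than any degree-1 surface, so deg p = 2.
3. Observable constraints: it misses every integer gridline on the x-axis; it misses every integer gridline on the y-axis.
4. Matching integer coefficients to the picture gives p.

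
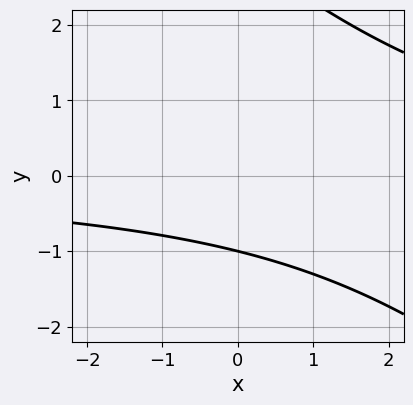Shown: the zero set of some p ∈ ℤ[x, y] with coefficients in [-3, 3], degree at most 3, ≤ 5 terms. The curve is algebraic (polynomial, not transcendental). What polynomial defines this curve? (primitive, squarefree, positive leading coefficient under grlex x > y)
x*y + y^2 - 2*y - 3

First, the degree is 2 — a generic line meets the curve in up to 2 points.
Next, observable constraints: the curve avoids every integer x-axis point in the box; it crosses the y-axis at the gridline y = -1.
Finally, these observations pin down the coefficients.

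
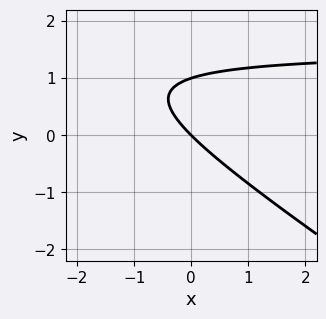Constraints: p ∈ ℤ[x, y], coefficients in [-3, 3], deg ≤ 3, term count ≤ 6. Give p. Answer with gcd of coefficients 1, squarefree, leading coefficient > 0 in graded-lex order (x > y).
2*x*y + 3*y^2 - 3*x - 3*y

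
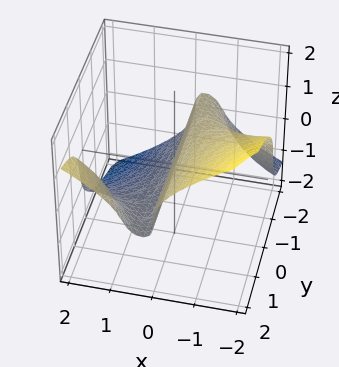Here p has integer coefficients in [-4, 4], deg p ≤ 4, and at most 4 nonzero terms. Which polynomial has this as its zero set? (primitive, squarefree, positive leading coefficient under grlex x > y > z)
2*x^2*y - x*y*z - 3*z^3 - 3*x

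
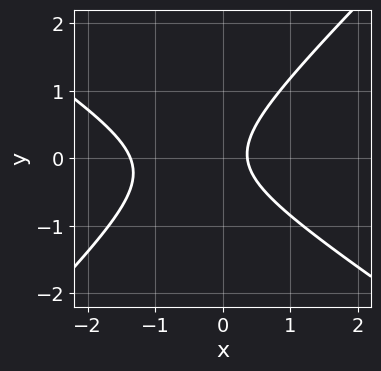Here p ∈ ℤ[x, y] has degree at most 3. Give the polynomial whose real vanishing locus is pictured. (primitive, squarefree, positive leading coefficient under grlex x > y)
1. Degree: a generic line meets the curve in up to 2 points, so deg p = 2.
2. Checking where it meets the axes: no y-intercept at any integer in the box.
3. These observations pin down the coefficients.

2*x^2 + x*y - 3*y^2 + 2*x - 1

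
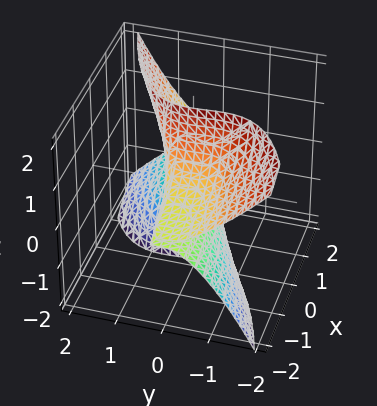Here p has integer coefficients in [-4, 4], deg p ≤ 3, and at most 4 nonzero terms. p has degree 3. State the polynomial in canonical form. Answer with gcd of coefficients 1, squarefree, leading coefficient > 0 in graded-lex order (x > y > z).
deg p = 3.
Reading off the gridlines: it meets the y-axis at y = 0 (among the integer gridlines); it crosses the z-axis at the gridline z = 0; every point of the x-axis in the box is on the surface.
Fitting integer coefficients to these (and the overall shape) gives p.

2*x*z^2 - 2*y^3 - y^2*z + z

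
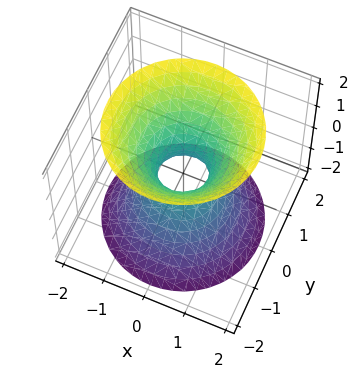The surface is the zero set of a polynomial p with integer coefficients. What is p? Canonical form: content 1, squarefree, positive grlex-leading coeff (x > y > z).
3*x^2 + 3*y^2 - 2*z^2 - 1

(a) The degree is 2 — one connected sheet with a waist; a quadric.
(b) Symmetries: it's symmetric under z → −z, forcing even powers of z; the z-axis is an axis of rotation, so x and y enter only as x² + y².
(c) From the visible intercepts: it misses every integer gridline on the z-axis; a circular section at z = 2 has radius between 1 and 2.
(d) Matching integer coefficients to the picture gives p.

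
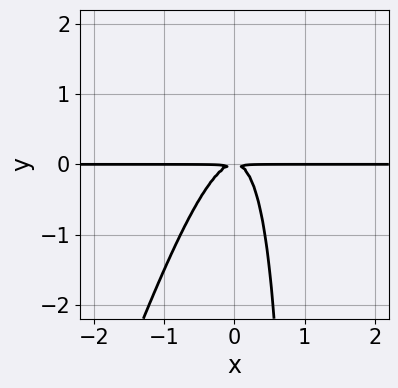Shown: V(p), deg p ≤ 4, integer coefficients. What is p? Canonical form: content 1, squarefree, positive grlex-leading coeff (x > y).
3*x^2*y - x*y^2 + y^2

(a) The degree is 3 — no degree-2 curve has this shape.
(b) Against the integer gridlines: the visible x-axis segment lies entirely on the curve.
(c) Fitting integer coefficients to these (and the overall shape) gives p.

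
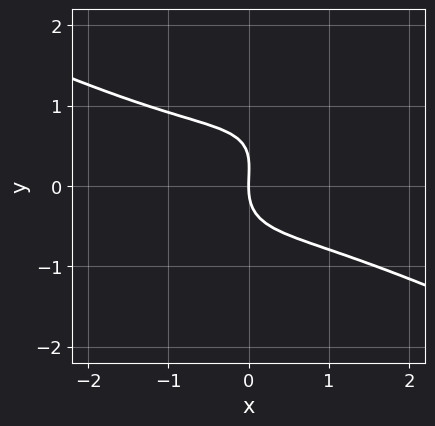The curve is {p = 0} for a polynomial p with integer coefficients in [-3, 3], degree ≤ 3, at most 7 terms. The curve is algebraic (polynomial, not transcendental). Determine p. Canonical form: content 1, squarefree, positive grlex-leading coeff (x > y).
x^3 - 3*x*y^2 + 3*y^3 - y^2 + 3*x

1. deg p = 3. A generic line meets the curve in up to 3 points.
2. Reading off the gridlines: it crosses the y-axis at the gridline y = 0; it crosses the x-axis at the gridline x = 0.
3. Matching integer coefficients to the picture gives p.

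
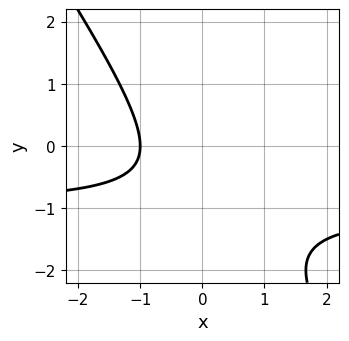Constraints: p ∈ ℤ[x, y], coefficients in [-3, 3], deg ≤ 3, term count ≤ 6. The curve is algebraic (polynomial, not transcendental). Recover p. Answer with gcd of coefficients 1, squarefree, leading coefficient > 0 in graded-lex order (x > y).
3*x*y + 2*y^2 + 3*x + 3*y + 3

1. deg p = 2. A generic line meets the curve in up to 2 points.
2. Checking where it meets the axes: the curve avoids every integer y-axis point in the box; one x-axis crossing is at x = -1.
3. Putting this together gives p.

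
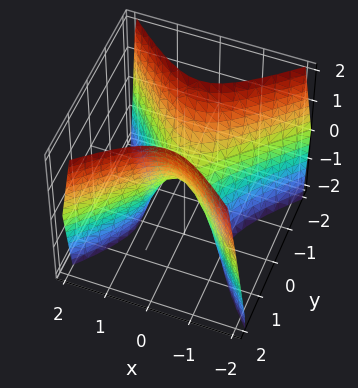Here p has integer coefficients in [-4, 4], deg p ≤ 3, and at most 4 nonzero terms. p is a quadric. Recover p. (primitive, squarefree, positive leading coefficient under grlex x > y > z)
2*x^2 - 2*y^2 + z

First, degree: a saddle surface; a quadric, so deg p = 2.
Then, symmetries: it's symmetric under y → −y, forcing even powers of y; it's symmetric under x → −x, forcing even powers of x.
Then, from the axis intercepts and sections: one z-axis crossing is at z = 0; one y-axis crossing is at y = 0.
Finally, together with the visible shape, these determine p as stated.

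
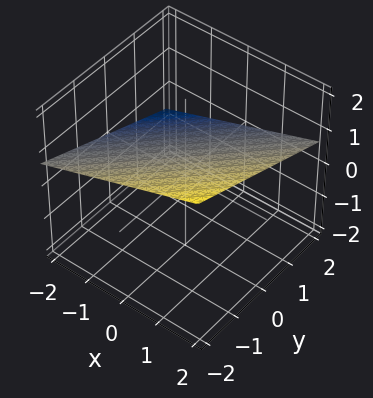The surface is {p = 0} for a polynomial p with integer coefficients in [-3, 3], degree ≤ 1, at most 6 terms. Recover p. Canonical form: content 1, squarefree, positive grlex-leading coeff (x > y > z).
x - y - 3*z + 2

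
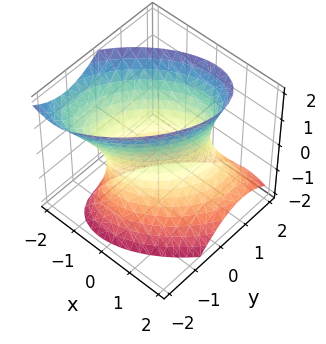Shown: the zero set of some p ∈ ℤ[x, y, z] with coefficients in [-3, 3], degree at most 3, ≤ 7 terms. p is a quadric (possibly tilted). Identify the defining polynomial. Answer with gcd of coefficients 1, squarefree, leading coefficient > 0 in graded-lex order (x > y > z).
2*x^2 - 2*x*y + x*z + 2*y^2 - z^2 - 2

The degree is 2 — the shape is more complex than any degree-1 surface.
Reading off the gridlines: the y-axis gridline crossings are at y ∈ {-1, 1}; it misses every integer gridline on the z-axis; among the integer gridlines, it crosses the x-axis at x ∈ {-1, 1}.
Fitting integer coefficients to these (and the overall shape) gives p.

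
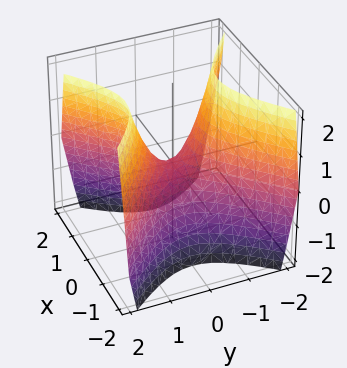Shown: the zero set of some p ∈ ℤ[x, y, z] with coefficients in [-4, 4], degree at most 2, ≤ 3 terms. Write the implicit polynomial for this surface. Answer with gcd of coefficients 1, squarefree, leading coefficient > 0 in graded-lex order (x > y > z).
3*x^2 - 3*y^2 + 2*z

First, deg p = 2.
Next, symmetries: mirror symmetry x ↦ −x ⇒ only even powers of x; mirror symmetry y ↦ −y ⇒ only even powers of y.
Then, checking where it meets the axes: one y-axis crossing is at y = 0; it meets the z-axis at z = 0 (among the integer gridlines); it crosses the x-axis at the gridline x = 0.
Finally, these observations pin down the coefficients.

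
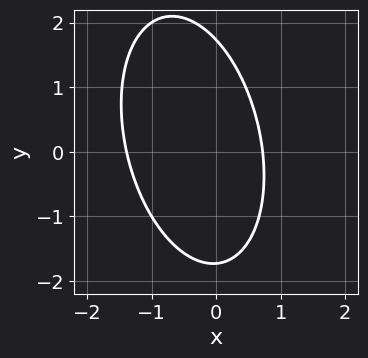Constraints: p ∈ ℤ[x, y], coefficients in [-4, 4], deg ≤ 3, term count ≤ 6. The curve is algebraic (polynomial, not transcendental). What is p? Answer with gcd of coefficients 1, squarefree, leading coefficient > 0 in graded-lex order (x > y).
First, degree: no degree-1 curve has this shape, so deg p = 2.
Finally, matching integer coefficients to the picture gives p.

3*x^2 + x*y + y^2 + 2*x - 3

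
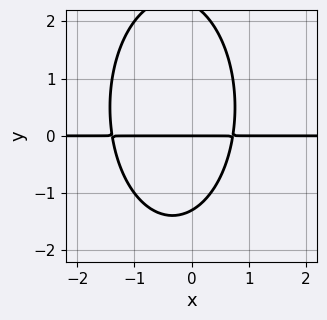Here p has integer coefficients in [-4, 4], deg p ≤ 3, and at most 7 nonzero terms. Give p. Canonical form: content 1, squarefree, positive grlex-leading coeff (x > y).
(a) deg p = 3. The shape is more complex than any degree-2 curve.
(b) Observable constraints: every point of the x-axis in the box is on the curve; one y-axis crossing is at y = 0.
(c) Putting this together gives p.

3*x^2*y + y^3 + 2*x*y - y^2 - 3*y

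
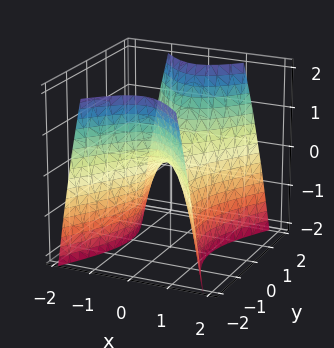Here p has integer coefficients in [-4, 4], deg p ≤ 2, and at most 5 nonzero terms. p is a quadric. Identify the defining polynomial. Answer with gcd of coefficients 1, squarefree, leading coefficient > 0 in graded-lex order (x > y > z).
The degree is 2 — a hyperbolic paraboloid; a quadric.
Symmetries: it's symmetric under x → −x, forcing even powers of x; it's symmetric under y → −y, forcing even powers of y.
From the visible intercepts: it crosses the z-axis at the gridline z = 0; one y-axis crossing is at y = 0; one x-axis crossing is at x = 0.
Together with the visible shape, these determine p as stated.

2*x^2 - y^2 + z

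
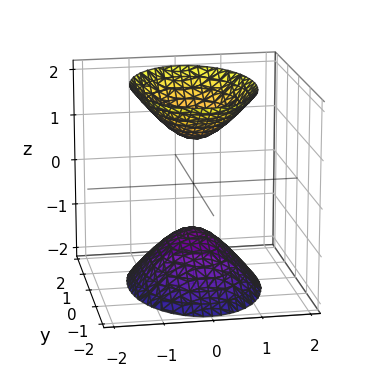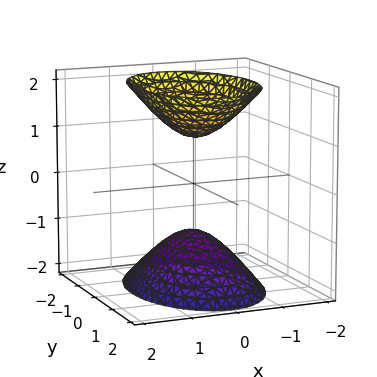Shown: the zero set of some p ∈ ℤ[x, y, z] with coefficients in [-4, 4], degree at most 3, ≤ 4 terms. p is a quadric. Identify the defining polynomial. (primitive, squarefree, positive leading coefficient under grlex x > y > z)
First, there are 2 components. Treating them together as one polynomial.
Then, degree: two sheets facing apart; a quadric, so deg p = 2.
Then, symmetries: the z ↦ −z reflection is a symmetry, so z appears only in even powers; mirror symmetry x ↦ −x ⇒ only even powers of x; mirror symmetry y ↦ −y ⇒ only even powers of y.
Next, from the visible intercepts: no y-intercept at any integer in the box; among the integer gridlines, it crosses the z-axis at z ∈ {-1, 1}; the surface avoids every integer x-axis point in the box.
Finally, fitting integer coefficients to these (and the overall shape) gives p.

2*x^2 + y^2 - z^2 + 1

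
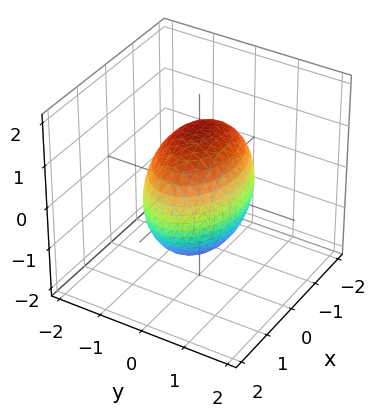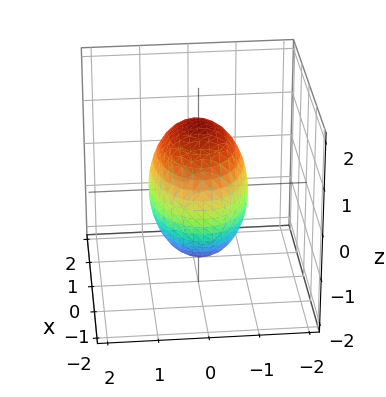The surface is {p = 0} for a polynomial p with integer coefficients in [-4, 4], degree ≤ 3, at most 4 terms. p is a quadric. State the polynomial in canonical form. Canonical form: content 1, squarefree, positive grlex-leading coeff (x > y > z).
x^2 + 2*y^2 + z^2 - 2

(a) deg p = 2. Bounded and convex; a quadric.
(b) Symmetries: mirror symmetry x ↦ −x ⇒ only even powers of x; mirror symmetry z ↦ −z ⇒ only even powers of z; the y ↦ −y reflection is a symmetry, so y appears only in even powers.
(c) From the visible intercepts: among the integer gridlines, it crosses the y-axis at y ∈ {-1, 1}.
(d) Assembling these constraints gives the stated polynomial.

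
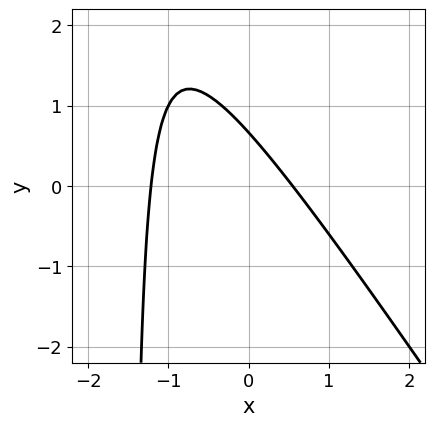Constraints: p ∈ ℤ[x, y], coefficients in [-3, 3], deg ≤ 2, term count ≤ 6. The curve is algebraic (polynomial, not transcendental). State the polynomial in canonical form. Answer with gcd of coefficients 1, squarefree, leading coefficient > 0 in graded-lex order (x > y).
3*x^2 + 2*x*y + 2*x + 3*y - 2

deg p = 2.
Solving for integer coefficients yields p as stated.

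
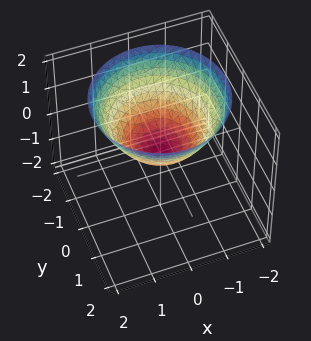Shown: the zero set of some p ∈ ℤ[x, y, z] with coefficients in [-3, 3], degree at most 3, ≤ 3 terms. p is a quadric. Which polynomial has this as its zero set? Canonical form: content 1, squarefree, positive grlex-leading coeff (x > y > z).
2*x^2 + 2*y^2 - 3*z

(a) The degree is 2 — a single bowl opening along one axis; a quadric.
(b) Symmetries: rotational symmetry about the z-axis ⇒ p depends on x, y only through x² + y².
(c) Reading off the gridlines: it meets the x-axis at x = 0 (among the integer gridlines); a circular section at z = 1 has radius between 1 and 2; it crosses the z-axis at the gridline z = 0.
(d) Assembling these constraints gives the stated polynomial.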